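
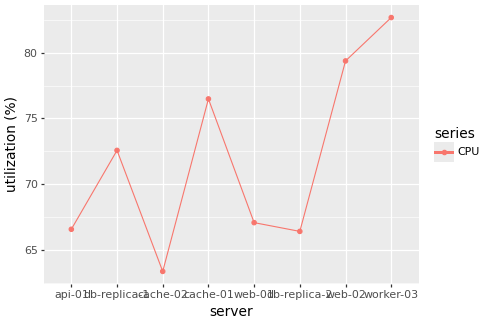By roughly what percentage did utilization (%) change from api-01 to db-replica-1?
≈ +9.1%

api-01 ≈ 66, db-replica-1 ≈ 72; (72 − 66) / 66 ≈ +9.1%.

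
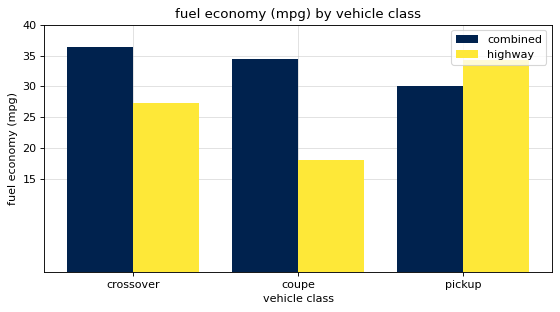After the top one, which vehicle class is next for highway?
crossover

Top 3 for highway: pickup ≈ 35, crossover ≈ 25, coupe ≈ 20.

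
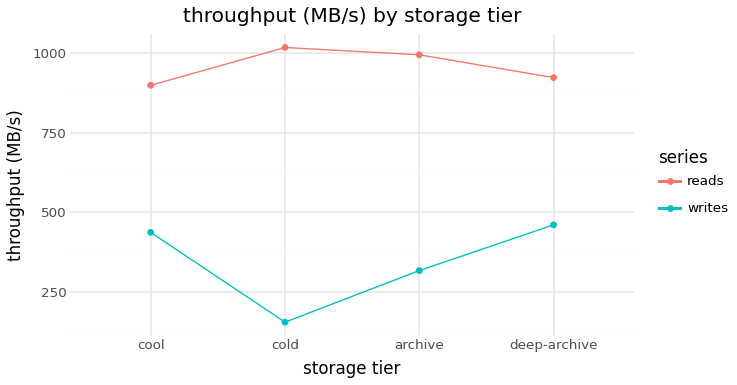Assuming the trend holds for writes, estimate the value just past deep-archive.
≈ 650

Last three: 200, 300, 500 → slope ≈ 150/step → next ≈ 650.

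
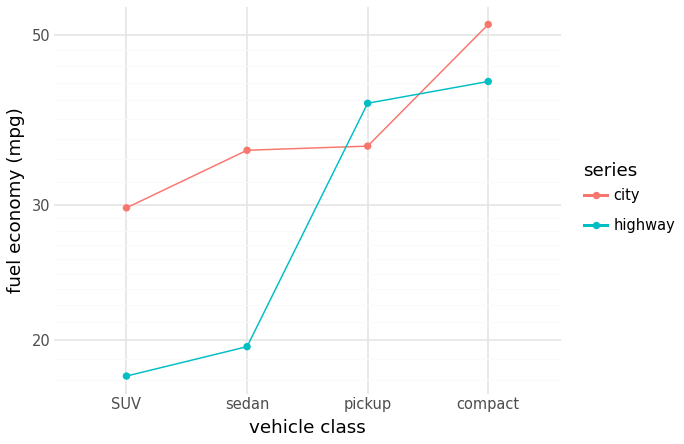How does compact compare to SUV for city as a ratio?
compact ≈ 50, SUV ≈ 30; 50/30 ≈ 1.67.

≈ 1.67×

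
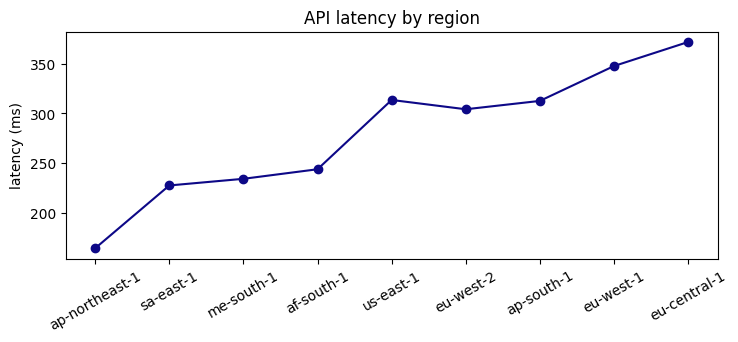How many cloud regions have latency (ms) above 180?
8

Above 180: sa-east-1, me-south-1, af-south-1, us-east-1, eu-west-2, ap-south-1, eu-west-1, eu-central-1.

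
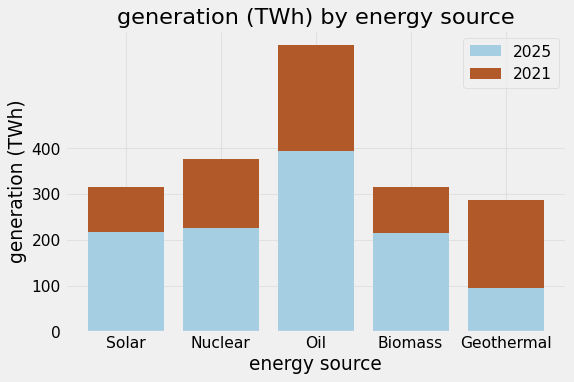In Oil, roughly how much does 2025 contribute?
2025 top ≈ 400, bottom ≈ 0; segment ≈ 400.

≈ 400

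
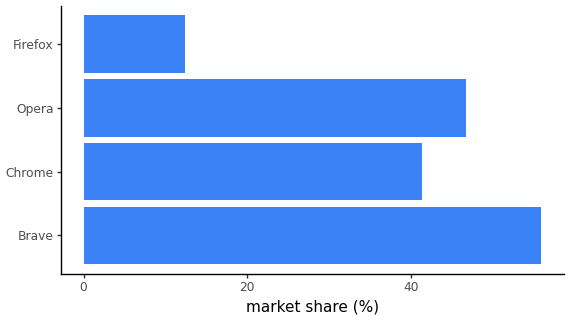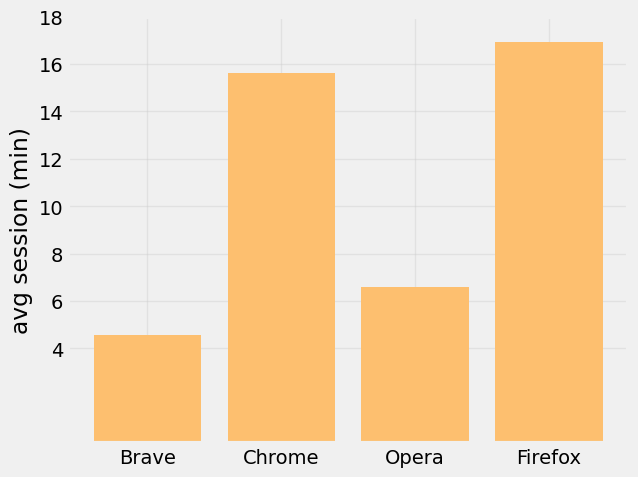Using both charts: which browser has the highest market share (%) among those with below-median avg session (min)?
Brave

Chart 2 median avg session (min) ≈ 12; below-median browsers: Brave, Opera. Among those, Brave has the highest market share (%) (≈ 60).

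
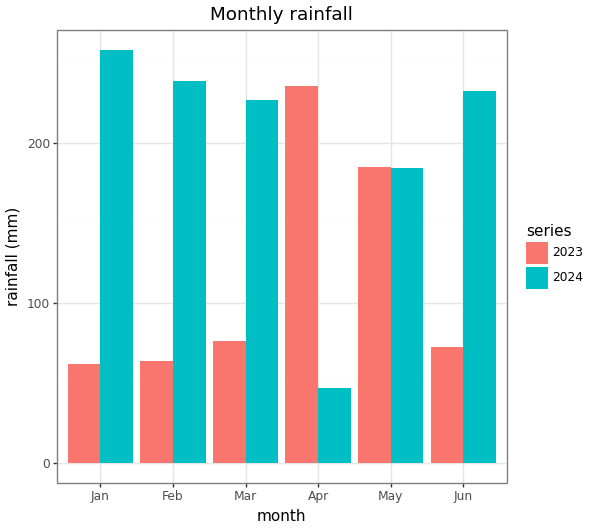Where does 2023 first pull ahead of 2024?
Apr

Mar: 2023 ≈ 75 vs 2024 ≈ 225 (not yet); Apr: 2023 ≈ 225 vs 2024 ≈ 50 (first crossover).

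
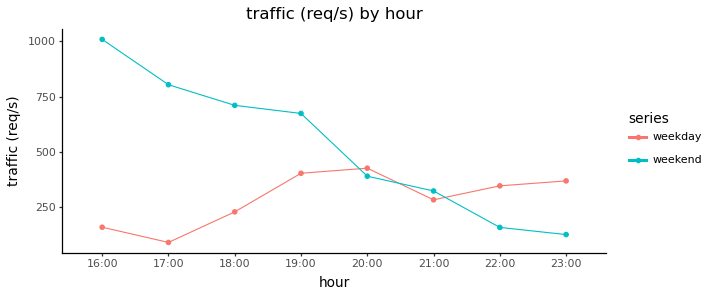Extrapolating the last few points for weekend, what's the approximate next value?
≈ 0

Last three: 300, 200, 100 → slope ≈ -100/step → next ≈ 0.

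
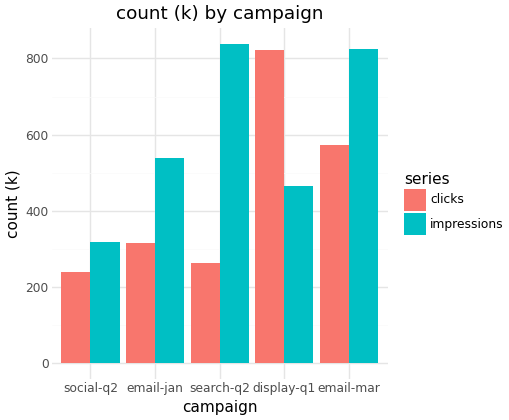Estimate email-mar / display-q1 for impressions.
email-mar ≈ 800, display-q1 ≈ 500; 800/500 ≈ 1.6.

≈ 1.6×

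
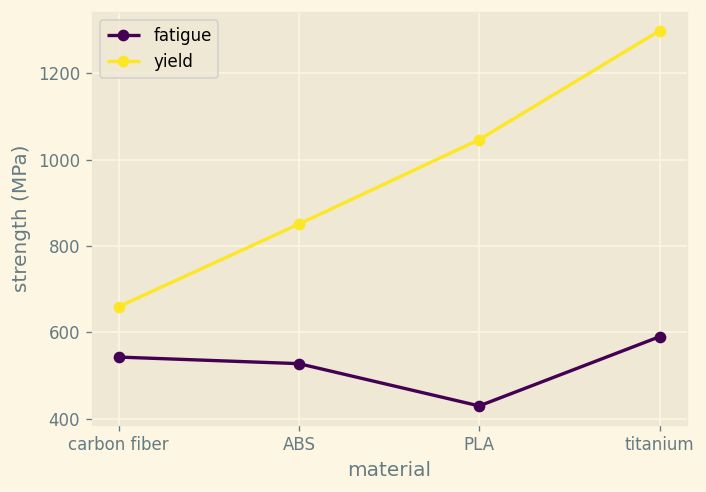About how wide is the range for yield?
≈ 600

Max titanium ≈ 1300, min carbon fiber ≈ 700; range ≈ 600.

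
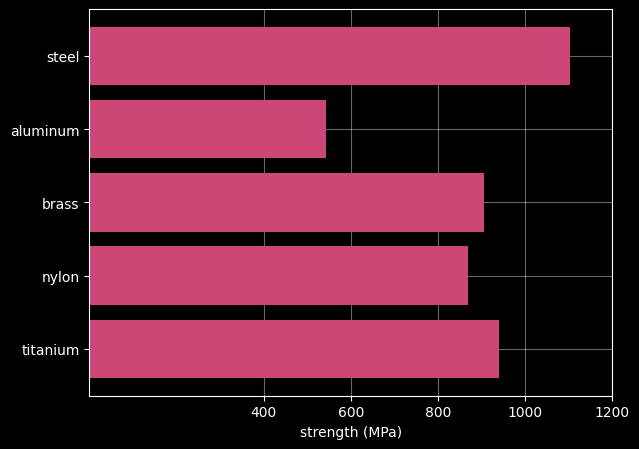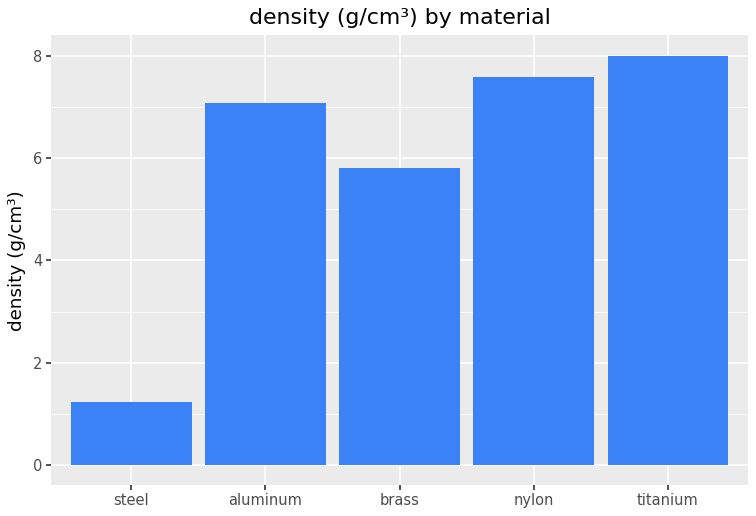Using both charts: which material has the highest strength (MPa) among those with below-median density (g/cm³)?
steel

Chart 2 median density (g/cm³) ≈ 7; below-median materials: steel, brass. Among those, steel has the highest strength (MPa) (≈ 1200).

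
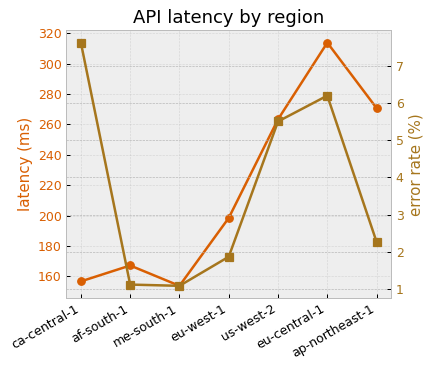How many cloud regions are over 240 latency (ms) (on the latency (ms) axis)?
Above 240: us-west-2, eu-central-1, ap-northeast-1.

3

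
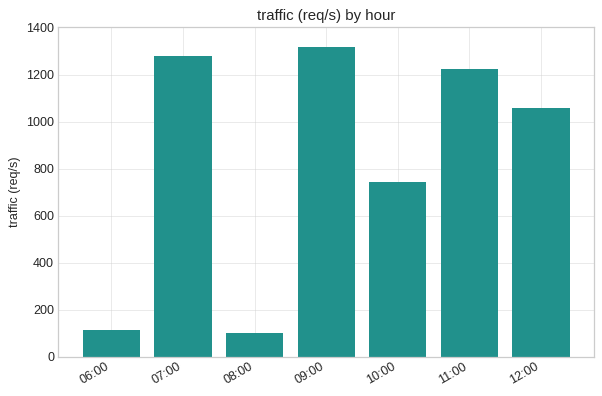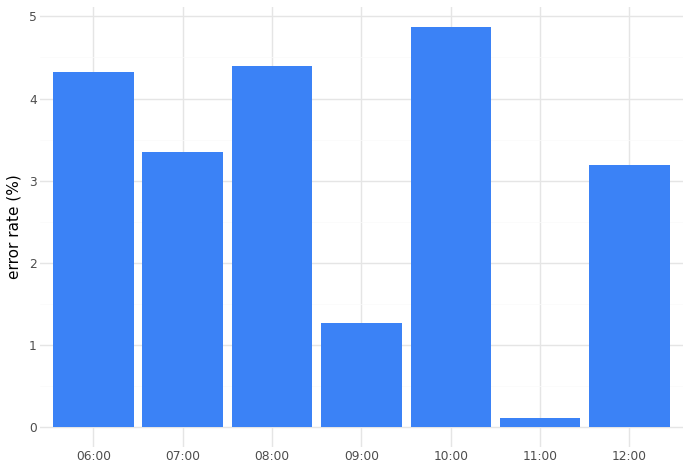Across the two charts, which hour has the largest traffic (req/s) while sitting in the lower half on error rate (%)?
09:00

Chart 2 median error rate (%) ≈ 3.5; below-median hours: 09:00, 11:00, 12:00. Among those, 09:00 has the highest traffic (req/s) (≈ 1400).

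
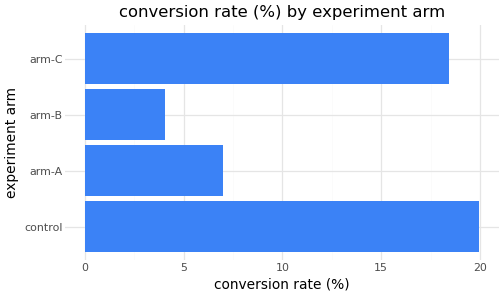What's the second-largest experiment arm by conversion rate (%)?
Top 3: control ≈ 20, arm-C ≈ 18, arm-A ≈ 6.

arm-C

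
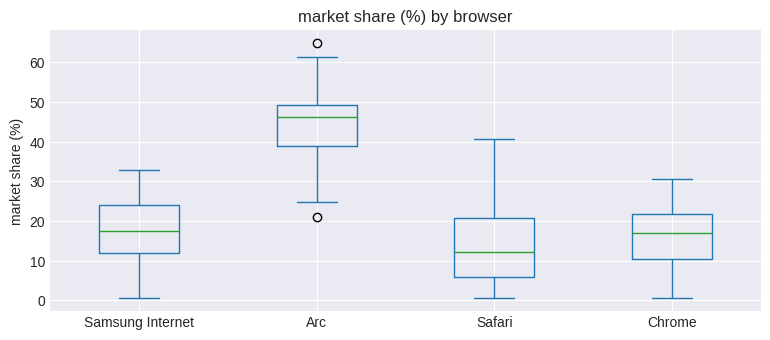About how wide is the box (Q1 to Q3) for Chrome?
Q3 ≈ 20, Q1 ≈ 10; IQR ≈ 10.

≈ 10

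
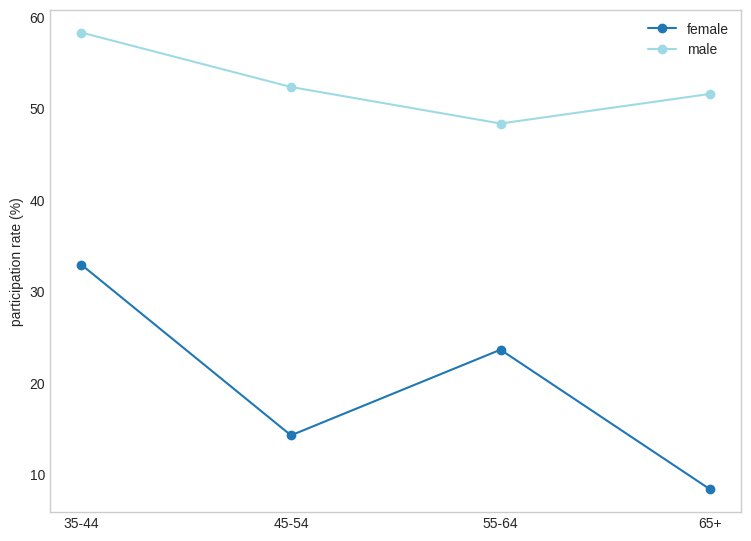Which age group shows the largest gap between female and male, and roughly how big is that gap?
65+: female ≈ 10, male ≈ 50 → gap ≈ 40. Next-largest (45-54) is only ≈ 35.

65+, ≈ 40 %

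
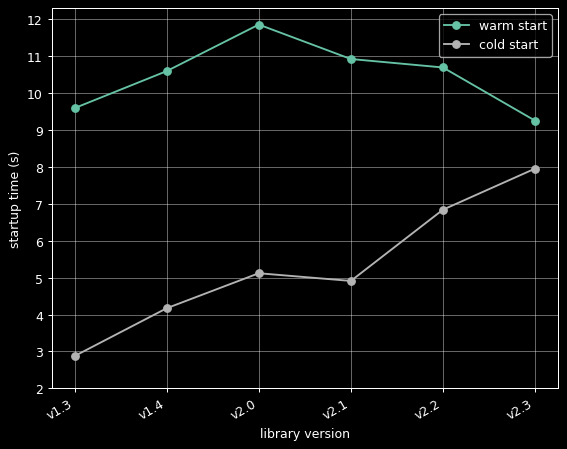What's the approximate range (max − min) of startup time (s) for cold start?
≈ 5

Max v2.3 ≈ 8, min v1.3 ≈ 3; range ≈ 5.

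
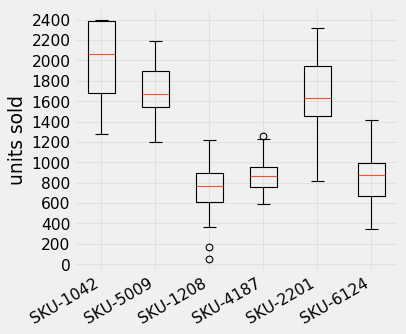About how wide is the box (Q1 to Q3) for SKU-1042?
≈ 800

Q3 ≈ 2400, Q1 ≈ 1600; IQR ≈ 800.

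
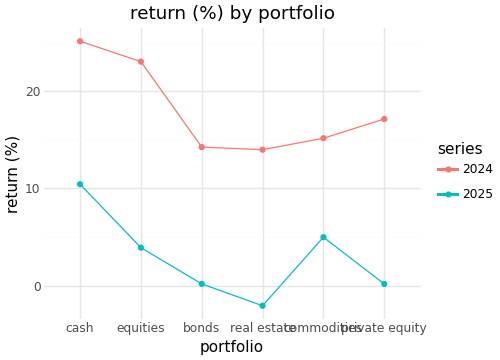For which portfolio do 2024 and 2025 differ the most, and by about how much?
equities: 2024 ≈ 25, 2025 ≈ 5 → gap ≈ 20. Next-largest (private equity) is only ≈ 15.

equities, ≈ 20 %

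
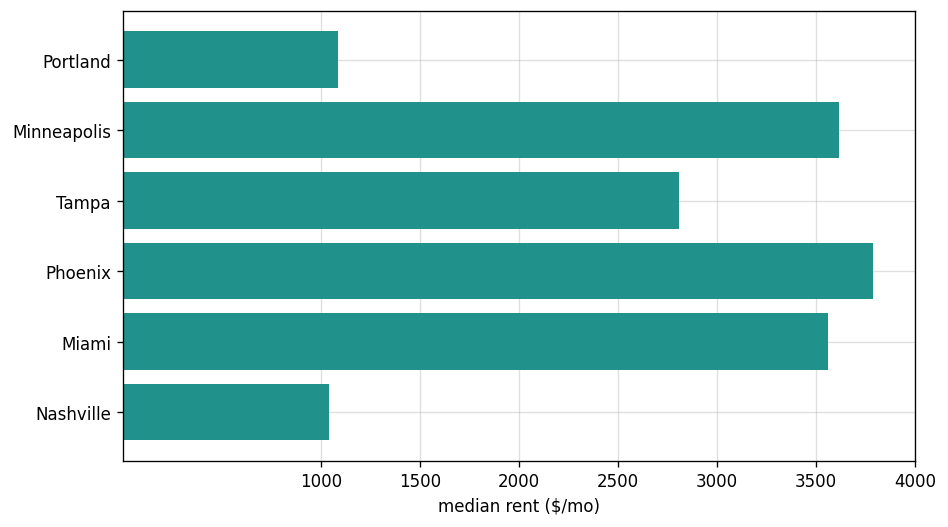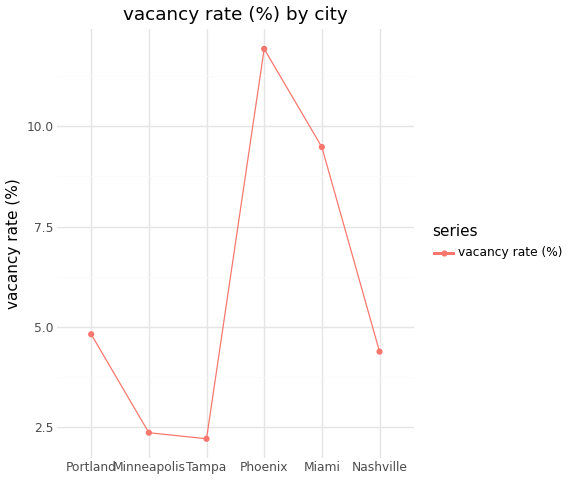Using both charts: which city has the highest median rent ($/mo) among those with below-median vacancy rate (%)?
Minneapolis

Chart 2 median vacancy rate (%) ≈ 4; below-median cities: Minneapolis, Tampa, Nashville. Among those, Minneapolis has the highest median rent ($/mo) (≈ 3500).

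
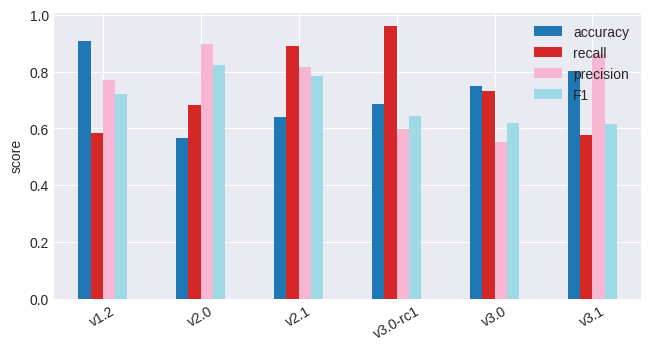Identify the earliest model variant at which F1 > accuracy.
v2.0

v1.2: F1 ≈ 0.7 vs accuracy ≈ 0.9 (not yet); v2.0: F1 ≈ 0.8 vs accuracy ≈ 0.6 (first crossover).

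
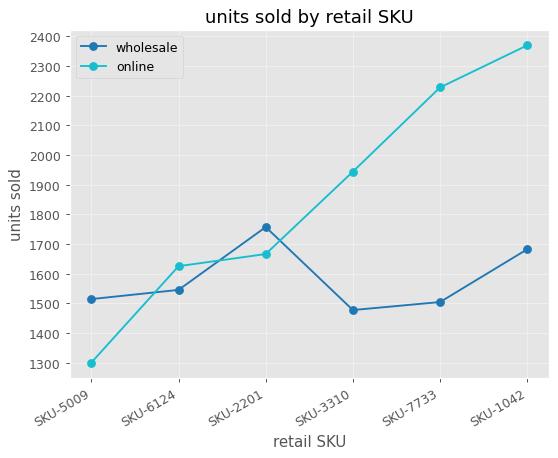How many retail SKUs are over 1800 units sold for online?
3

Above 1800: SKU-3310, SKU-7733, SKU-1042.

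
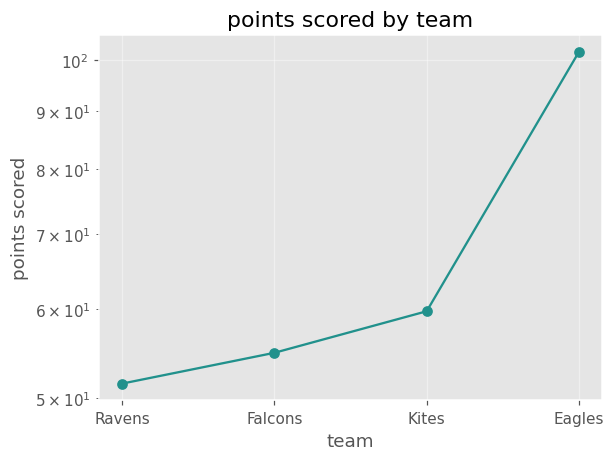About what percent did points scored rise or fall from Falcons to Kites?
≈ +9.1%

Falcons ≈ 55, Kites ≈ 60; (60 − 55) / 55 ≈ +9.1%.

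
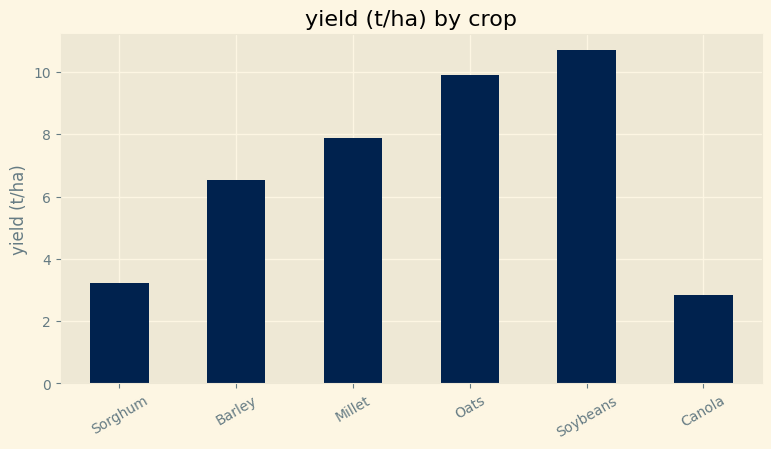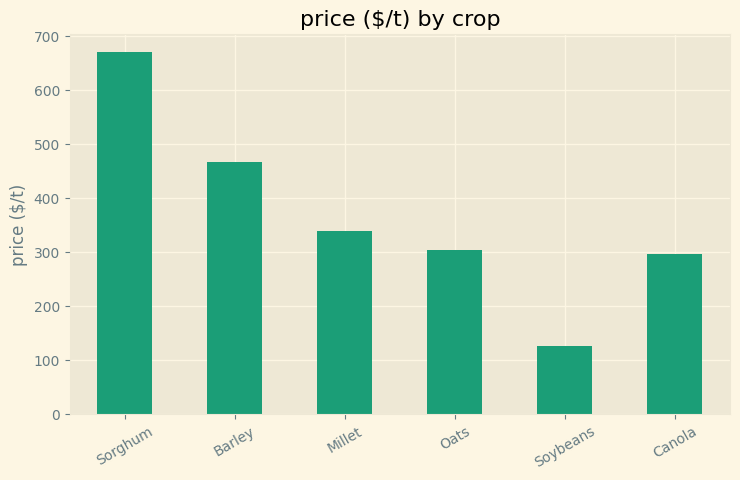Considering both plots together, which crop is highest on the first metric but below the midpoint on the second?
Chart 2 median price ($/t) ≈ 300; below-median crops: Oats, Soybeans, Canola. Among those, Soybeans has the highest yield (t/ha) (≈ 11).

Soybeans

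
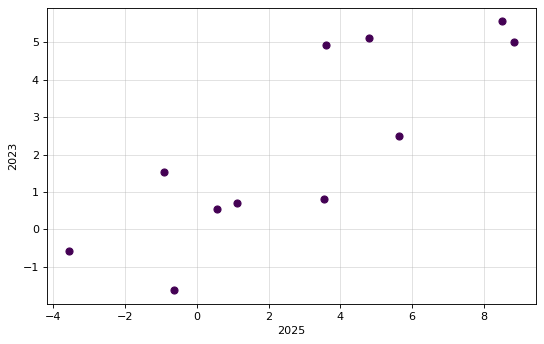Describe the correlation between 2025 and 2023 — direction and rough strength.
Points are positively correlated; strong (|r| ≈ 0.8).

positive, strong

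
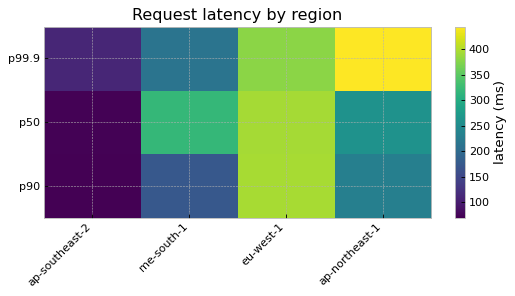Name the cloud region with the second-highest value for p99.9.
Top 3 for p99.9: ap-northeast-1 ≈ 450, eu-west-1 ≈ 400, me-south-1 ≈ 200.

eu-west-1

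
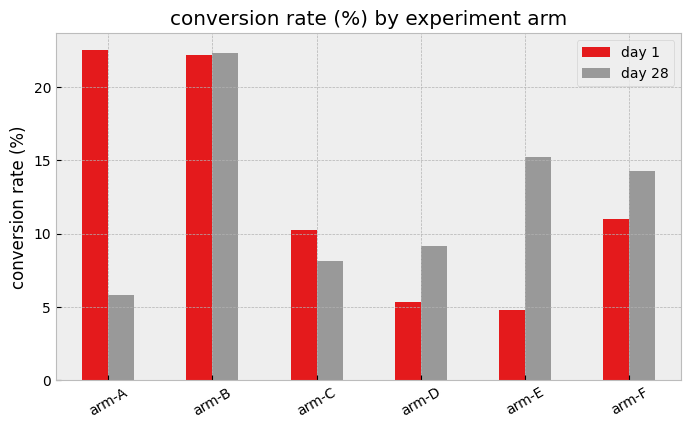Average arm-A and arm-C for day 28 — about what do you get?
≈ 7

(6 + 8) / 2 ≈ 7.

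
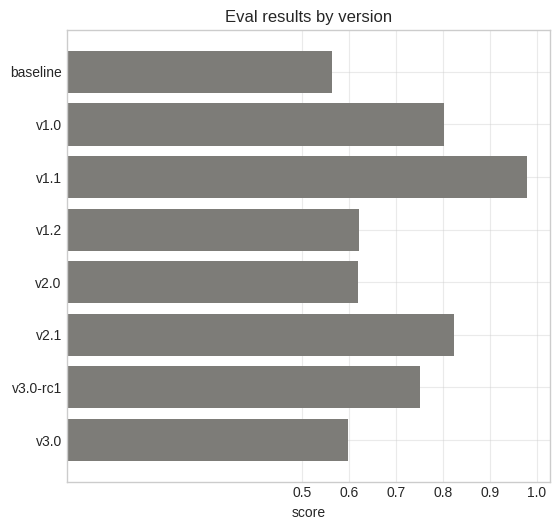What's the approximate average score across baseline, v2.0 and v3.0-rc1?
≈ 0.67

(0.6 + 0.6 + 0.8) / 3 ≈ 0.67.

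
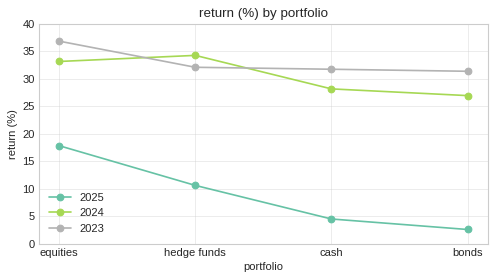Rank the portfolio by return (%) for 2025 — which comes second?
Top 3 for 2025: equities ≈ 20, hedge funds ≈ 10, cash ≈ 5.

hedge funds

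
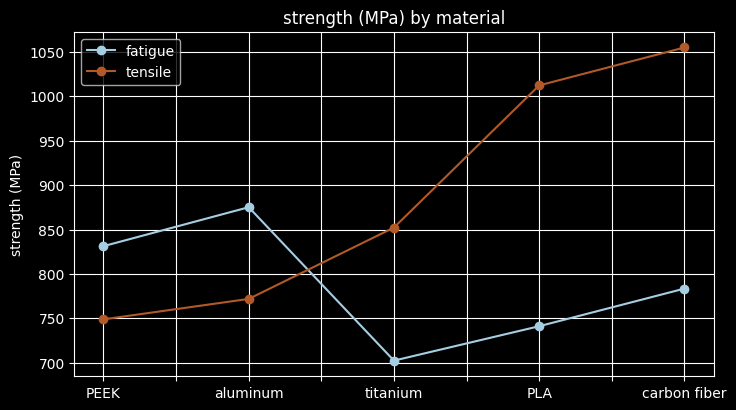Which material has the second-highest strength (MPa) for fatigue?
PEEK

Top 3 for fatigue: aluminum ≈ 900, PEEK ≈ 850, carbon fiber ≈ 800.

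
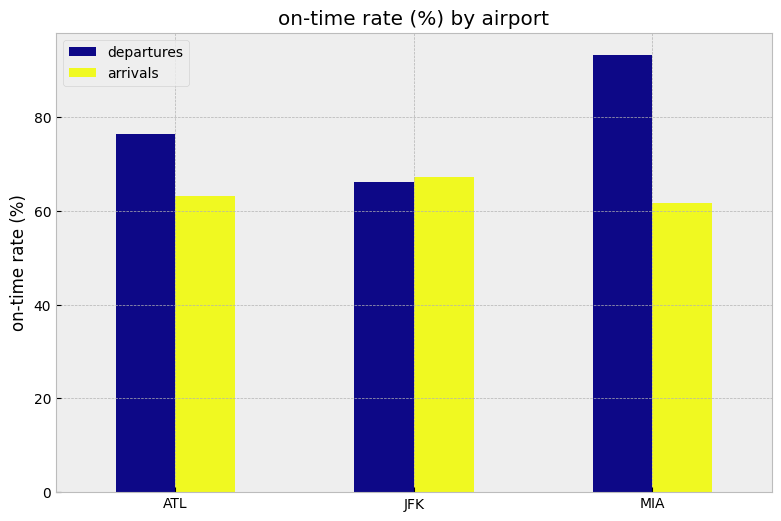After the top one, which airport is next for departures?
Top 3 for departures: MIA ≈ 90, ATL ≈ 80, JFK ≈ 70.

ATL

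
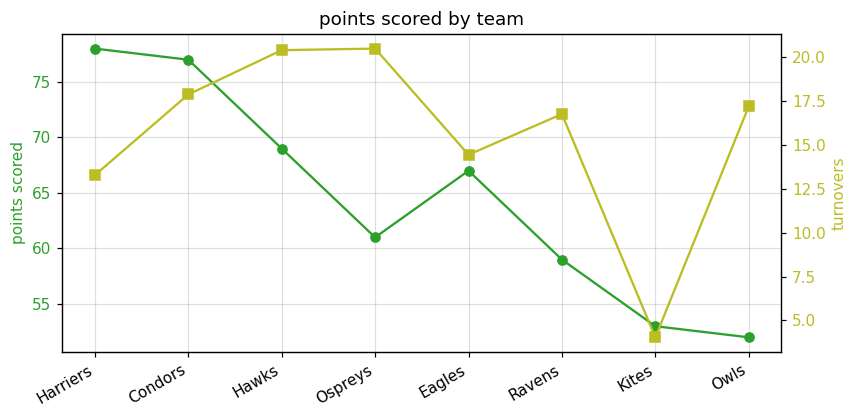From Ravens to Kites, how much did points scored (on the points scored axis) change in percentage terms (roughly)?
Ravens ≈ 60, Kites ≈ 55; (55 − 60) / 60 ≈ -8.3%.

≈ -8.3%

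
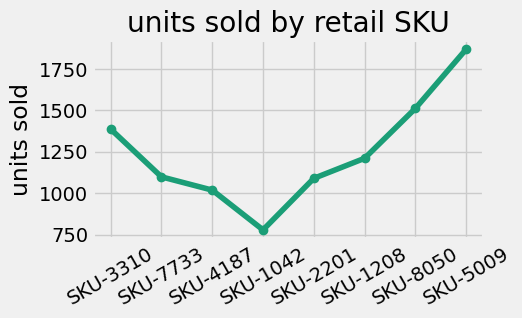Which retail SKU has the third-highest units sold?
Top 4: SKU-5009 ≈ 1900, SKU-8050 ≈ 1500, SKU-3310 ≈ 1400, SKU-1208 ≈ 1200.

SKU-3310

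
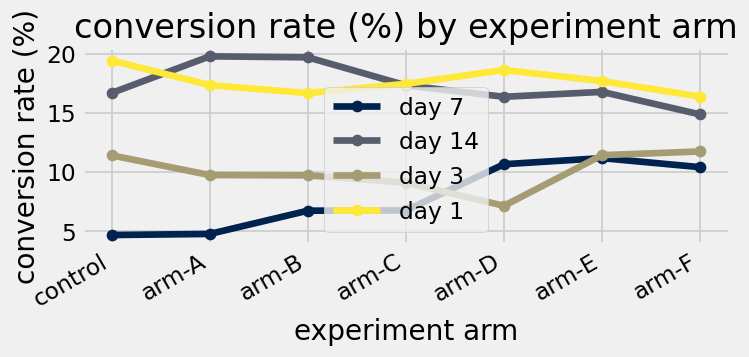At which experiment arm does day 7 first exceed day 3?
arm-C: day 7 ≈ 6 vs day 3 ≈ 10 (not yet); arm-D: day 7 ≈ 10 vs day 3 ≈ 8 (first crossover).

arm-D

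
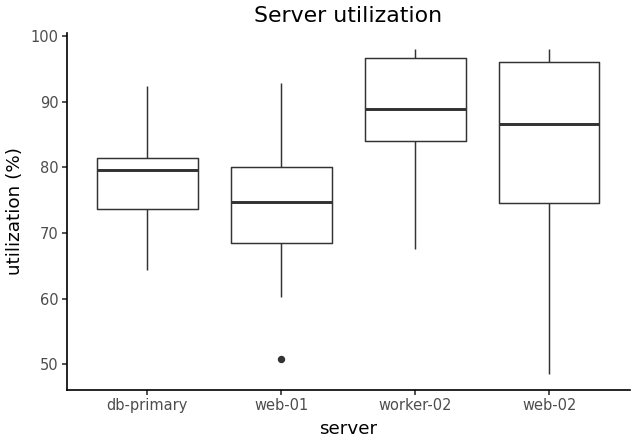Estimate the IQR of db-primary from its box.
≈ 8

Q3 ≈ 82, Q1 ≈ 74; IQR ≈ 8.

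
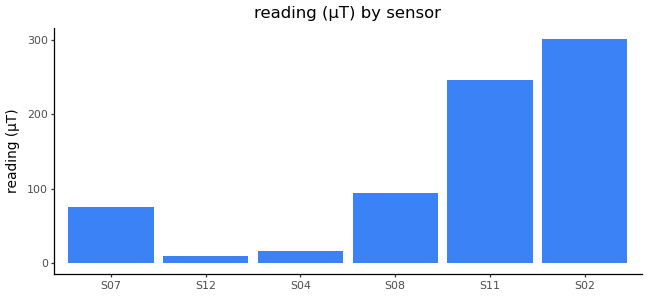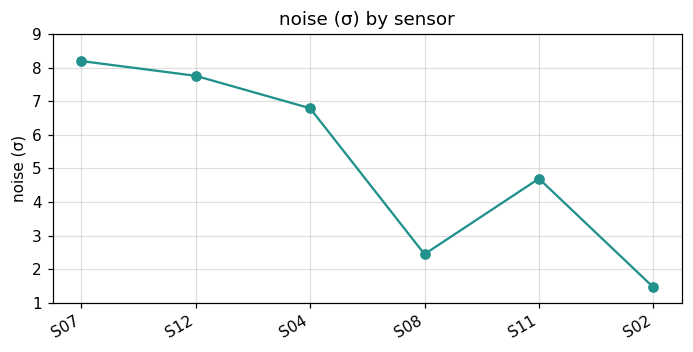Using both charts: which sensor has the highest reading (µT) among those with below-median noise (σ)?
Chart 2 median noise (σ) ≈ 6; below-median sensors: S08, S11, S02. Among those, S02 has the highest reading (µT) (≈ 300).

S02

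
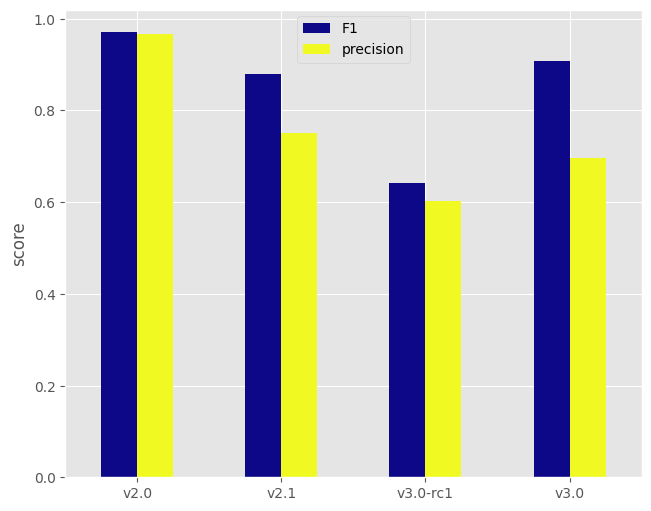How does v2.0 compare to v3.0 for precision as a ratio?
≈ 1.43×

v2.0 ≈ 1.0, v3.0 ≈ 0.7; 1.0/0.7 ≈ 1.43.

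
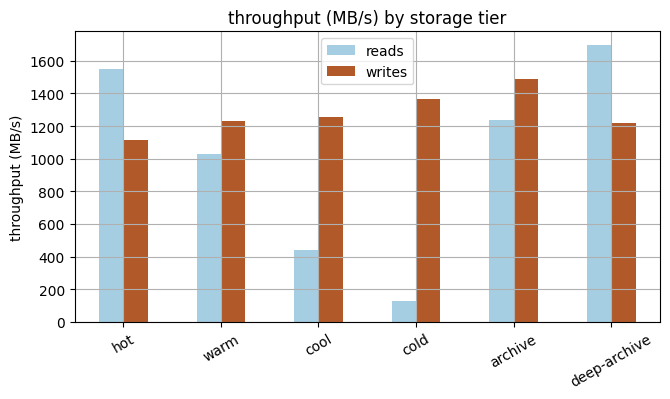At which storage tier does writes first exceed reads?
hot: writes ≈ 1200 vs reads ≈ 1600 (not yet); warm: writes ≈ 1200 vs reads ≈ 1000 (first crossover).

warm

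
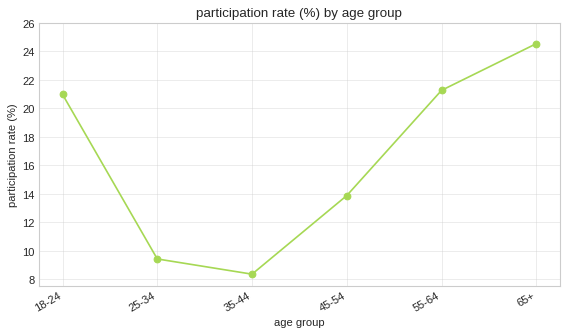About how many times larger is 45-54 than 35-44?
≈ 1.75×

45-54 ≈ 14, 35-44 ≈ 8; 14/8 ≈ 1.75.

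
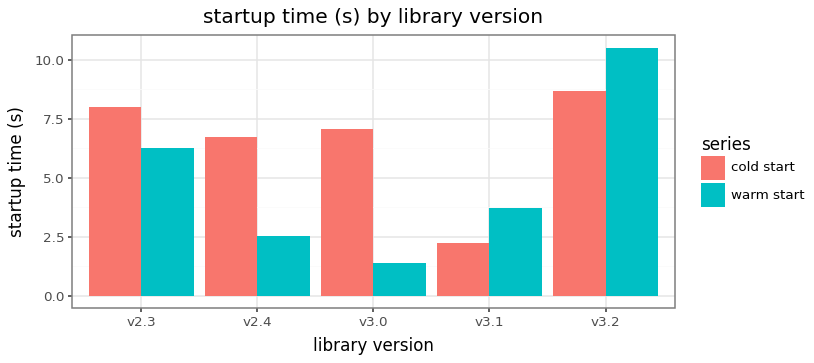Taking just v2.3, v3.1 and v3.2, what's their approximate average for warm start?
(6 + 4 + 11) / 3 ≈ 7.

≈ 7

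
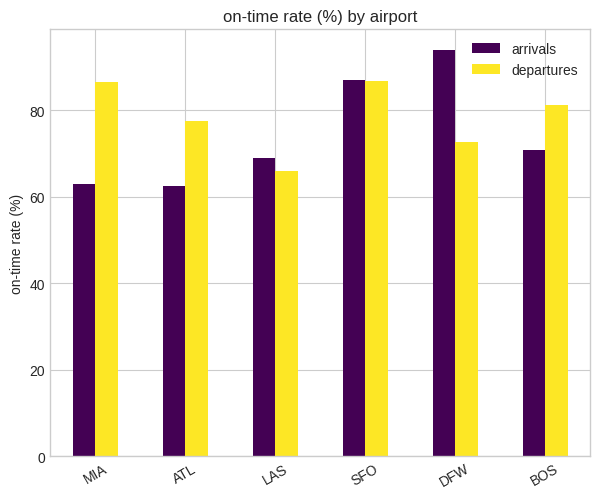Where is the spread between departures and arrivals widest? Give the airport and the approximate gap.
MIA: departures ≈ 90, arrivals ≈ 60 → gap ≈ 30. Next-largest (DFW) is only ≈ 20.

MIA, ≈ 30 %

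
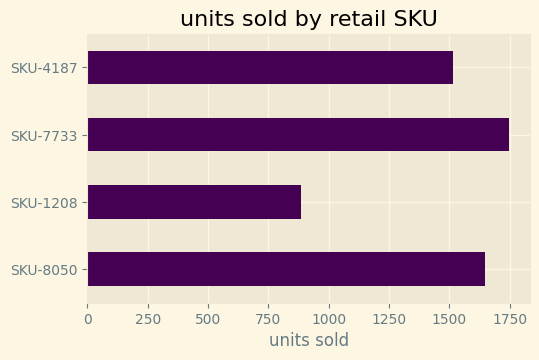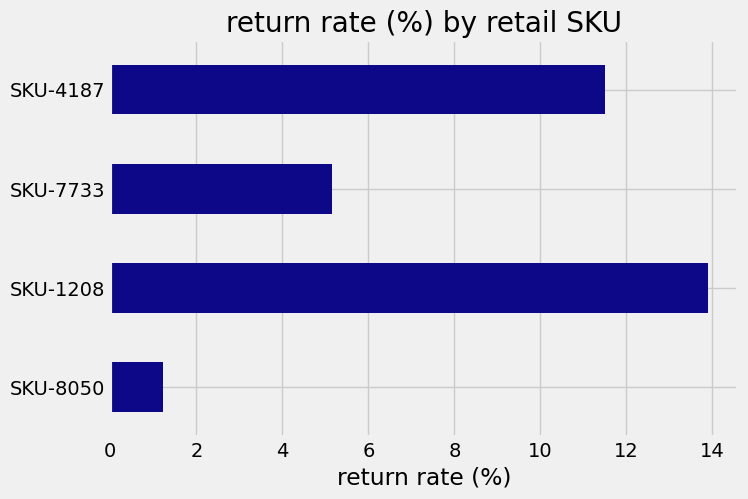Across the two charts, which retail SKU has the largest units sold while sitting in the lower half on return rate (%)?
Chart 2 median return rate (%) ≈ 8; below-median retail SKUs: SKU-8050, SKU-7733. Among those, SKU-7733 has the highest units sold (≈ 1800).

SKU-7733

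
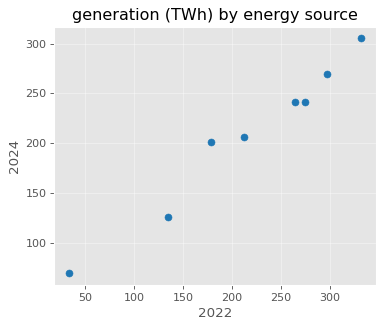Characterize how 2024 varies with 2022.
positive, strong

Points are positively correlated; strong (|r| ≈ 1.0).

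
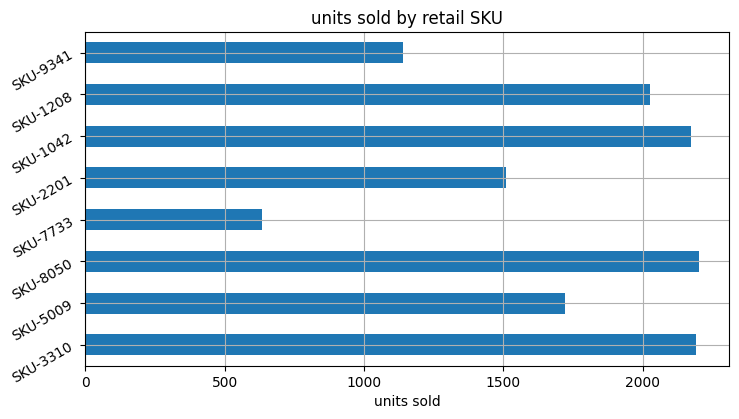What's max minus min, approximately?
Max SKU-8050 ≈ 2200, min SKU-7733 ≈ 600; range ≈ 1600.

≈ 1600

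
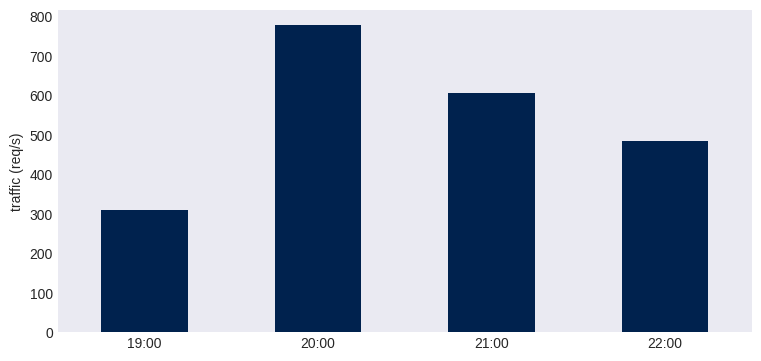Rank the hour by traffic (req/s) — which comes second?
21:00

Top 3: 20:00 ≈ 800, 21:00 ≈ 600, 22:00 ≈ 500.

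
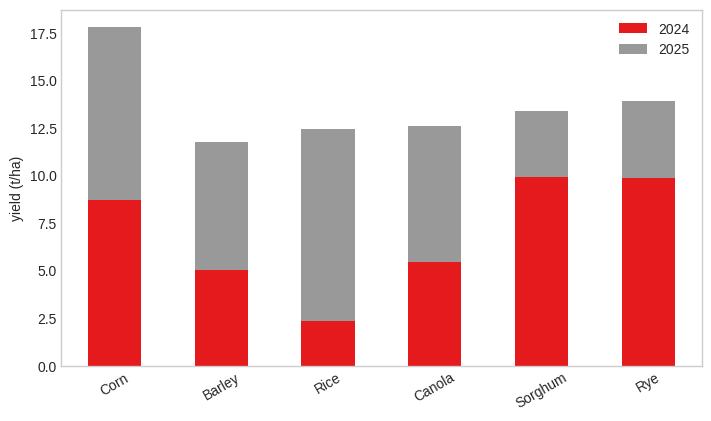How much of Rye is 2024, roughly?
2024 top ≈ 10, bottom ≈ 0; segment ≈ 10.

≈ 10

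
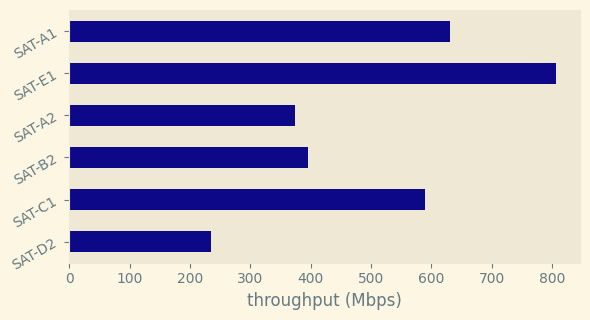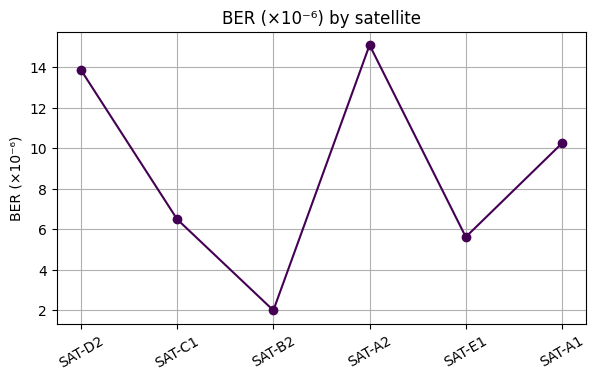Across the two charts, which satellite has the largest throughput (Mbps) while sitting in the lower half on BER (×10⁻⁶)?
SAT-E1

Chart 2 median BER (×10⁻⁶) ≈ 8; below-median satellites: SAT-C1, SAT-B2, SAT-E1. Among those, SAT-E1 has the highest throughput (Mbps) (≈ 800).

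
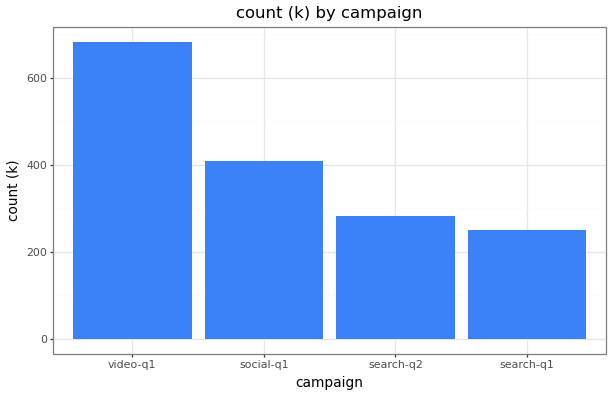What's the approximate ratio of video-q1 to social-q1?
video-q1 ≈ 700, social-q1 ≈ 400; 700/400 ≈ 1.75.

≈ 1.75×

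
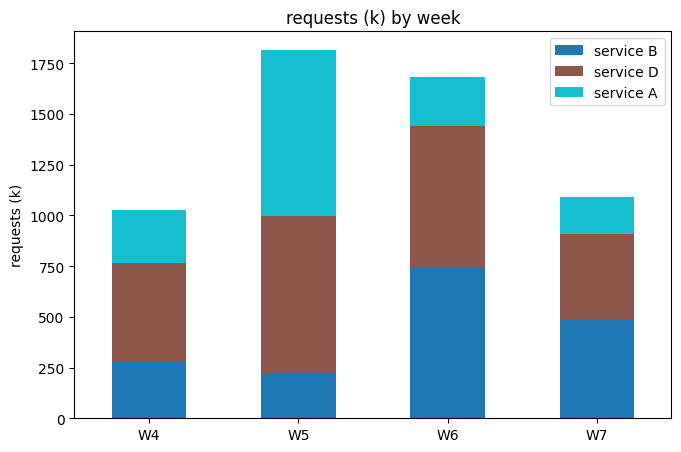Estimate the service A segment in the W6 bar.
≈ 200

service A top ≈ 1600, bottom ≈ 1400; segment ≈ 200.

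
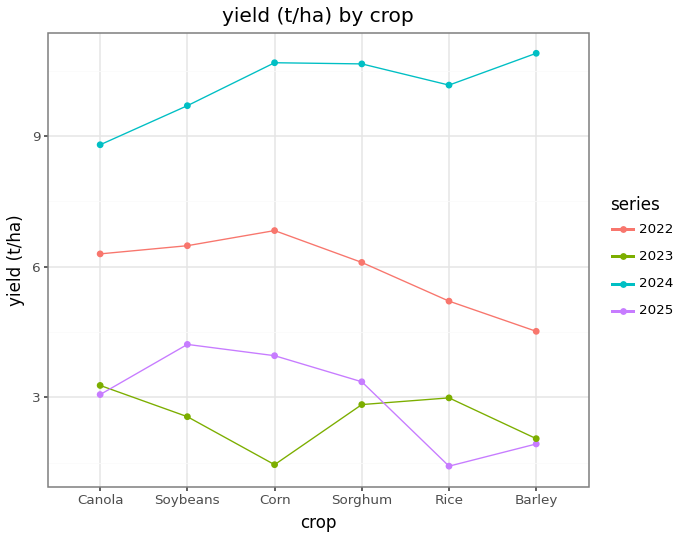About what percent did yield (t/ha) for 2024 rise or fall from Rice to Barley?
Rice ≈ 10, Barley ≈ 11; (11 − 10) / 10 ≈ +10%.

≈ +10%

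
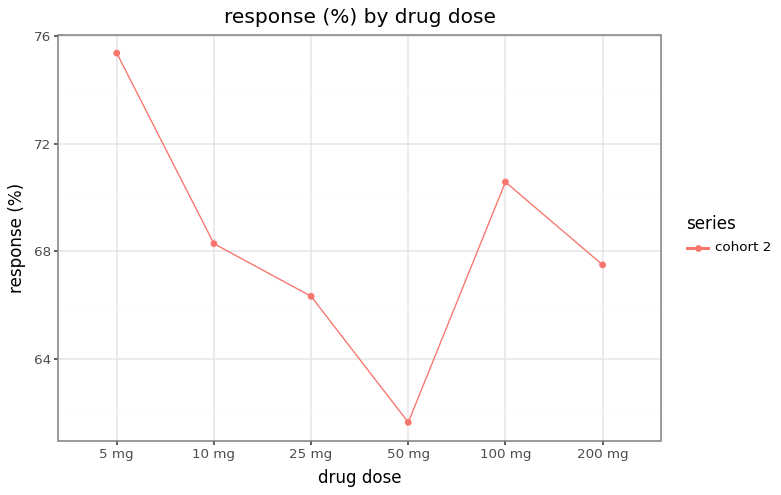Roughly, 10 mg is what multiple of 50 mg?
10 mg ≈ 68, 50 mg ≈ 62; 68/62 ≈ 1.1.

≈ 1.1×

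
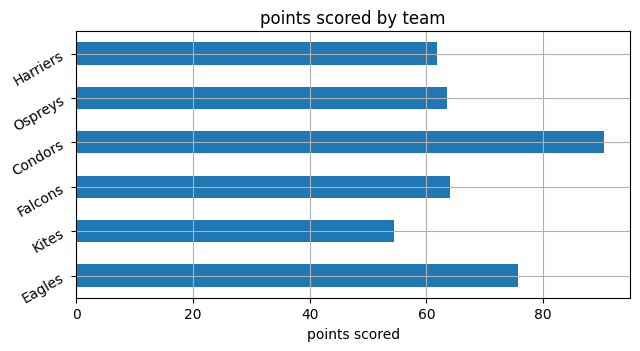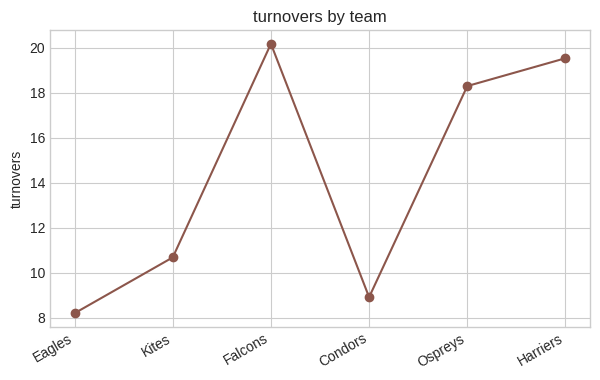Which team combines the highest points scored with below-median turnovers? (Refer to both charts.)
Chart 2 median turnovers ≈ 14; below-median teams: Eagles, Kites, Condors. Among those, Condors has the highest points scored (≈ 90).

Condors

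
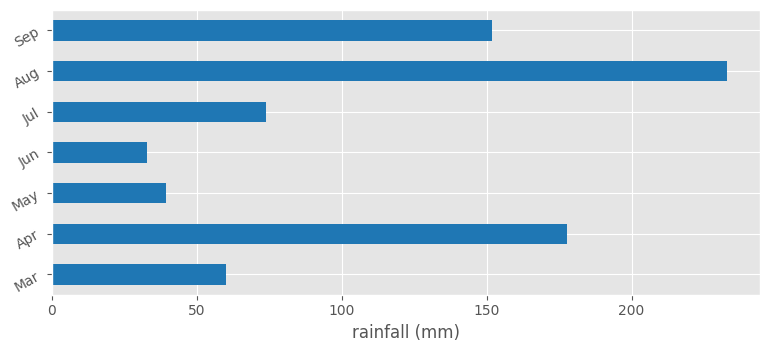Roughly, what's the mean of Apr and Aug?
≈ 210

(180 + 240) / 2 ≈ 210.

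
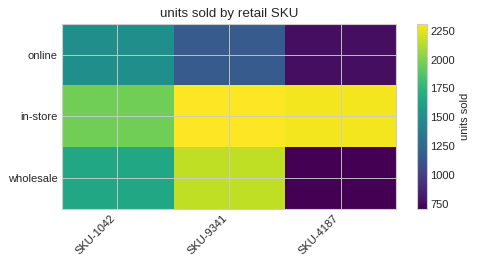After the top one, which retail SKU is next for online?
SKU-9341

Top 3 for online: SKU-1042 ≈ 1600, SKU-9341 ≈ 1200, SKU-4187 ≈ 800.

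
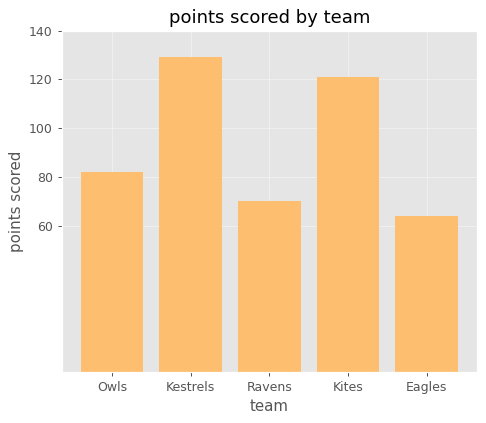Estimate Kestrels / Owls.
Kestrels ≈ 120, Owls ≈ 80; 120/80 ≈ 1.5.

≈ 1.5×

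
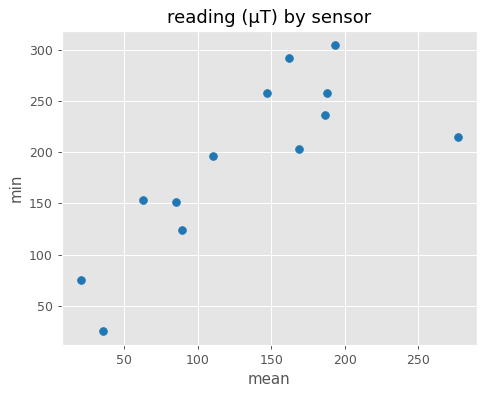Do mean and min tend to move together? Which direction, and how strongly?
positive, strong

Points are positively correlated; strong (|r| ≈ 0.8).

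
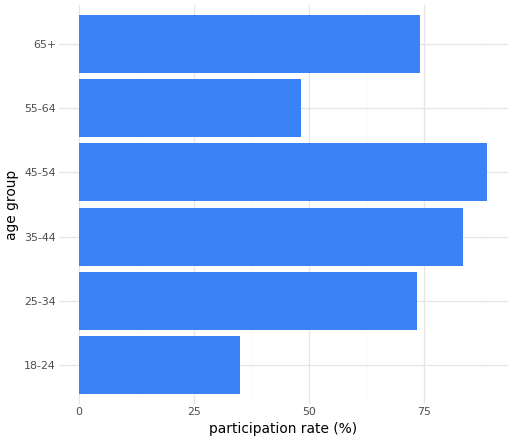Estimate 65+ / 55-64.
≈ 1.4×

65+ ≈ 70, 55-64 ≈ 50; 70/50 ≈ 1.4.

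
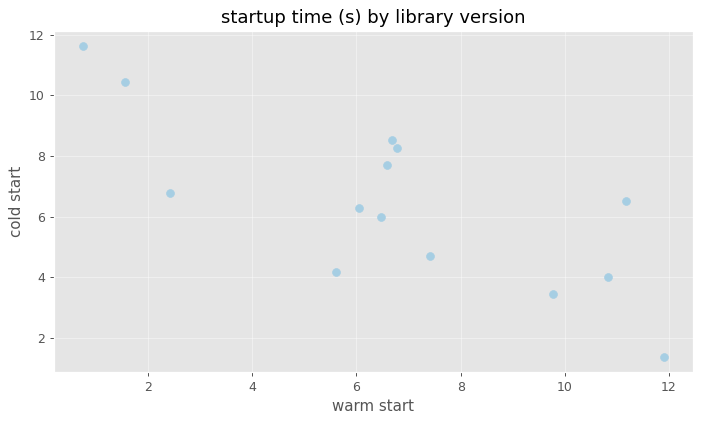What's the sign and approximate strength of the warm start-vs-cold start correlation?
Points are negatively correlated; strong (|r| ≈ 0.8).

negative, strong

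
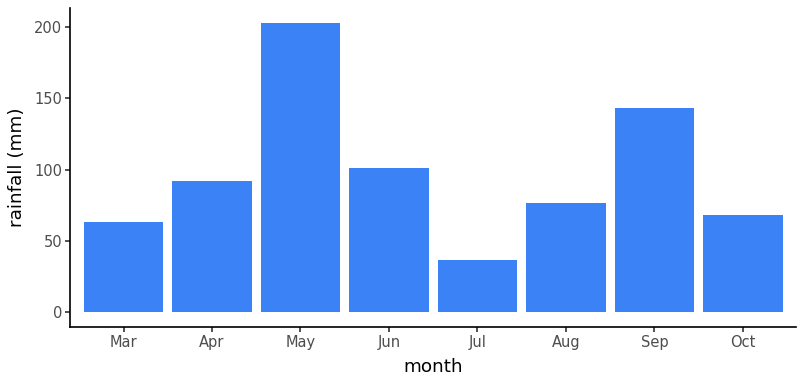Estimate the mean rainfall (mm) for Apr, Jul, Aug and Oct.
(100 + 40 + 80 + 60) / 4 ≈ 70.

≈ 70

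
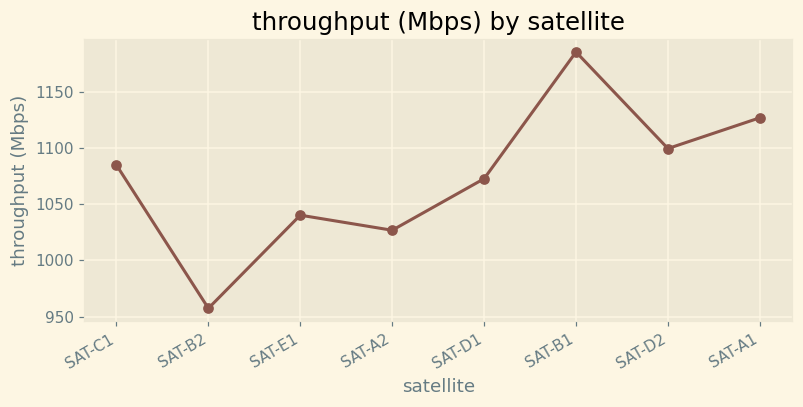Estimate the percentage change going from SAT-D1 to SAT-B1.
SAT-D1 ≈ 1080, SAT-B1 ≈ 1180; (1180 − 1080) / 1080 ≈ +9.3%.

≈ +9.3%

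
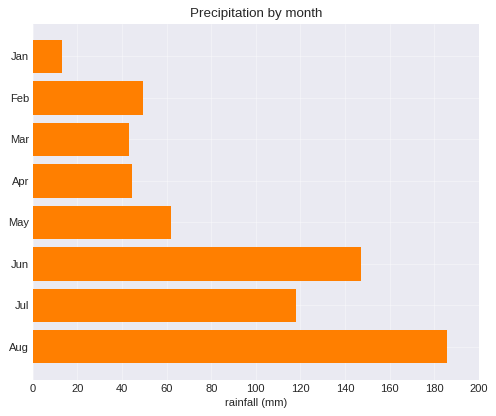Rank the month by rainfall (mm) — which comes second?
Jun

Top 3: Aug ≈ 180, Jun ≈ 140, Jul ≈ 120.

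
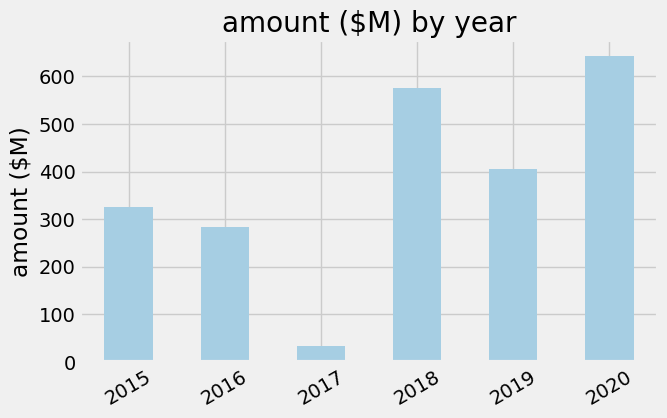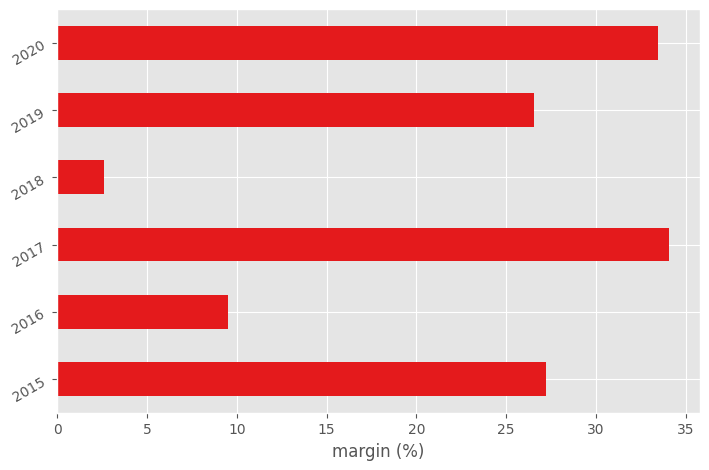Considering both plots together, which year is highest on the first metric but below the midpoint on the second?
Chart 2 median margin (%) ≈ 25; below-median years: 2016, 2018, 2019. Among those, 2018 has the highest amount ($M) (≈ 600).

2018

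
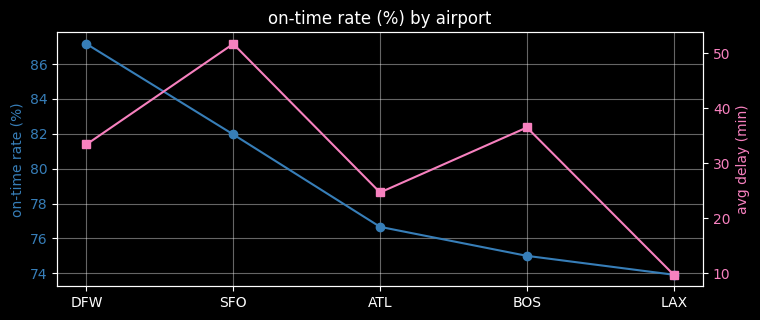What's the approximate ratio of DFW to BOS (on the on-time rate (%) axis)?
≈ 1.16×

DFW ≈ 88, BOS ≈ 76; 88/76 ≈ 1.16.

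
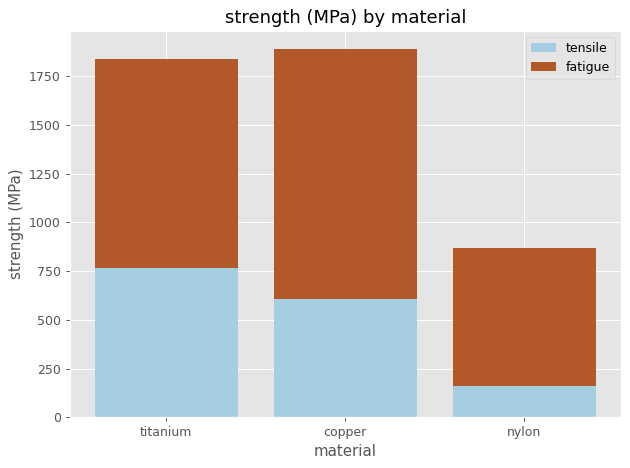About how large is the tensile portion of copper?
≈ 600

tensile top ≈ 600, bottom ≈ 0; segment ≈ 600.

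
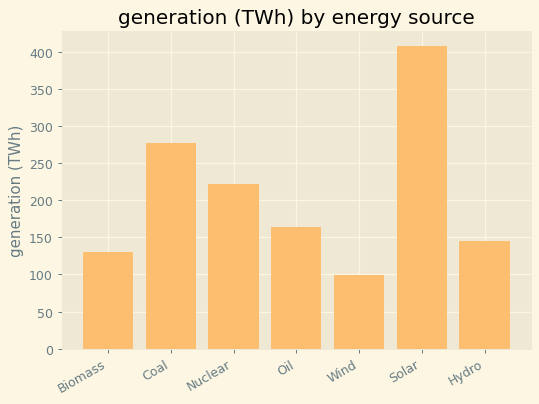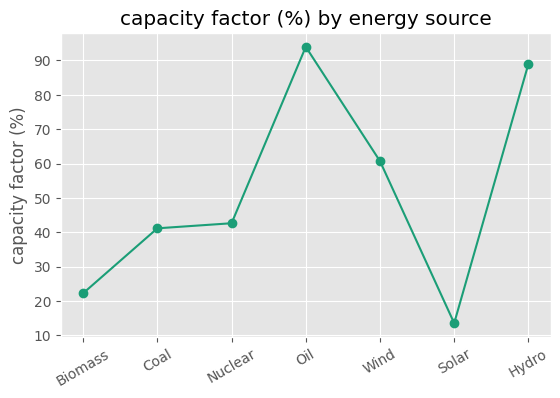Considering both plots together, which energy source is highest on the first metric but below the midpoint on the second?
Solar

Chart 2 median capacity factor (%) ≈ 40; below-median energy sources: Biomass, Coal, Solar. Among those, Solar has the highest generation (TWh) (≈ 400).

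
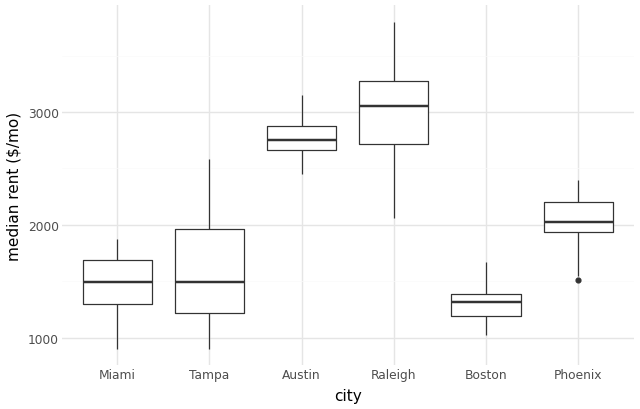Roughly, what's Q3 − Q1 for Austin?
≈ 200

Q3 ≈ 2800, Q1 ≈ 2600; IQR ≈ 200.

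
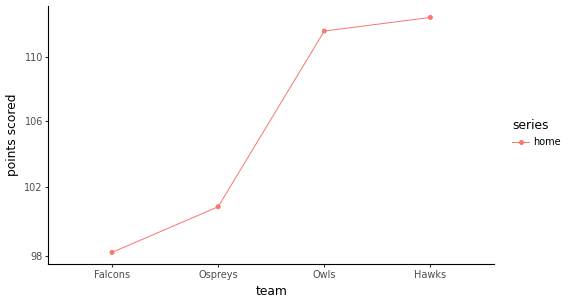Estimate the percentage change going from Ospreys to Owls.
≈ +12%

Ospreys ≈ 100, Owls ≈ 112; (112 − 100) / 100 ≈ +12%.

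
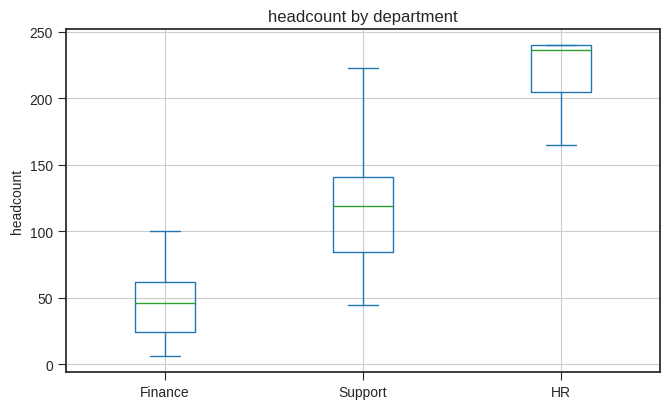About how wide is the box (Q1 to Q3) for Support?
≈ 60

Q3 ≈ 140, Q1 ≈ 80; IQR ≈ 60.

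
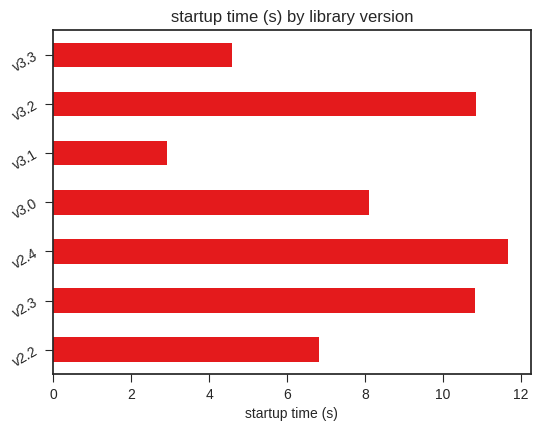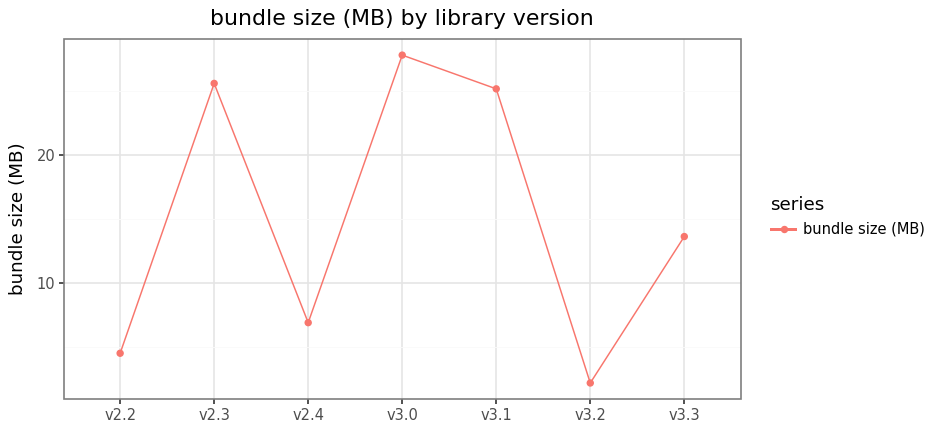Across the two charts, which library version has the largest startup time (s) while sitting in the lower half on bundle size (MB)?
v2.4

Chart 2 median bundle size (MB) ≈ 15; below-median library versions: v2.2, v2.4, v3.2. Among those, v2.4 has the highest startup time (s) (≈ 12).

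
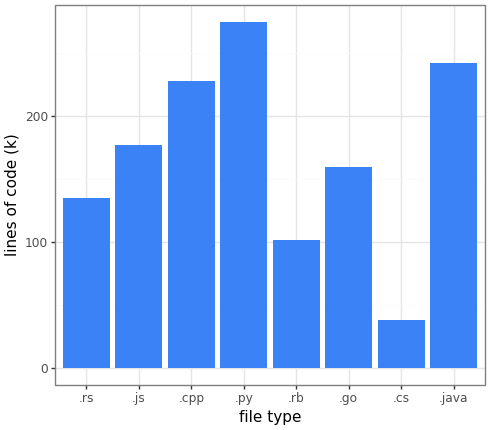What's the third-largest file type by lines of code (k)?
Top 4: .py ≈ 275, .java ≈ 250, .cpp ≈ 225, .js ≈ 175.

.cpp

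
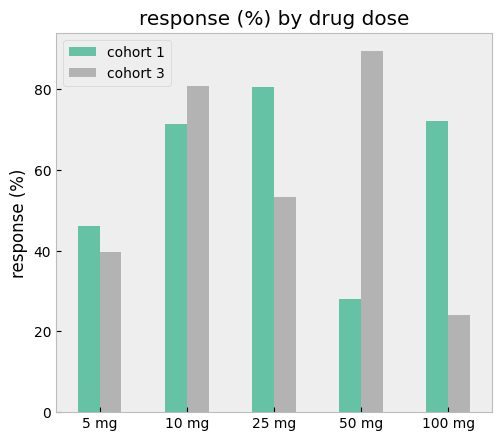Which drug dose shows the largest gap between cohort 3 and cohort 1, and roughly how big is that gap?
50 mg: cohort 3 ≈ 90, cohort 1 ≈ 30 → gap ≈ 60. Next-largest (100 mg) is only ≈ 50.

50 mg, ≈ 60 %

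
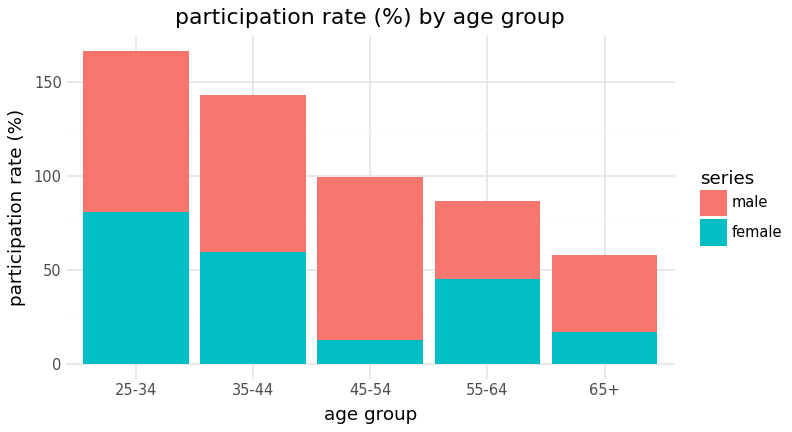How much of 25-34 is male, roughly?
≈ 80

male top ≈ 160, bottom ≈ 80; segment ≈ 80.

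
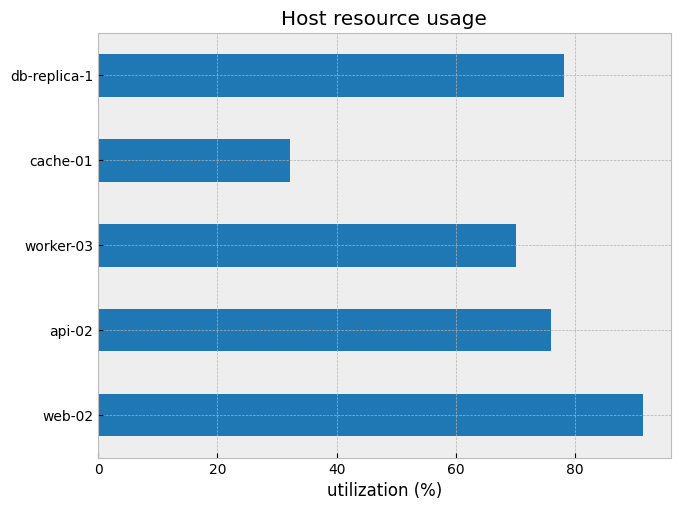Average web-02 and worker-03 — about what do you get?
≈ 80

(90 + 70) / 2 ≈ 80.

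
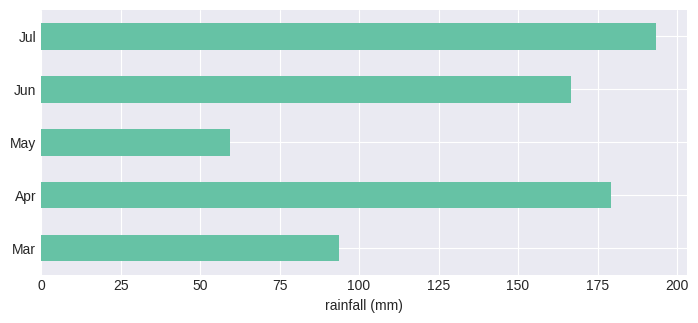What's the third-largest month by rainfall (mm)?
Jun

Top 4: Jul ≈ 200, Apr ≈ 180, Jun ≈ 160, Mar ≈ 100.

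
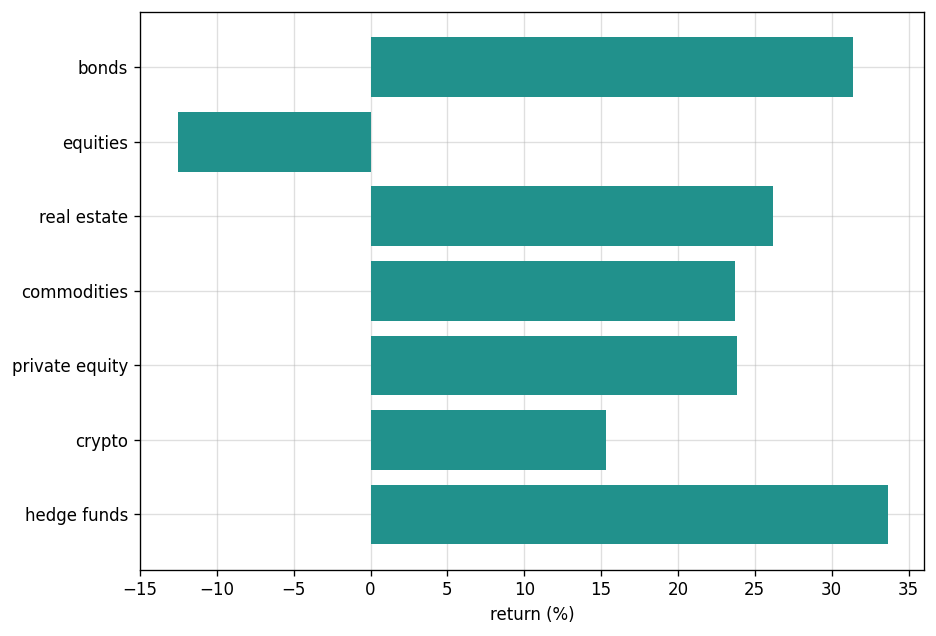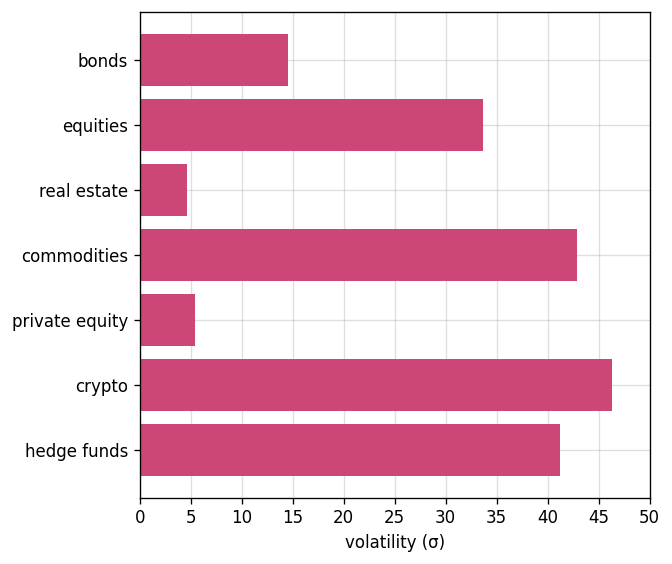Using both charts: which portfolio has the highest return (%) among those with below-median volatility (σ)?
Chart 2 median volatility (σ) ≈ 35; below-median portfolios: bonds, real estate, private equity. Among those, bonds has the highest return (%) (≈ 30).

bonds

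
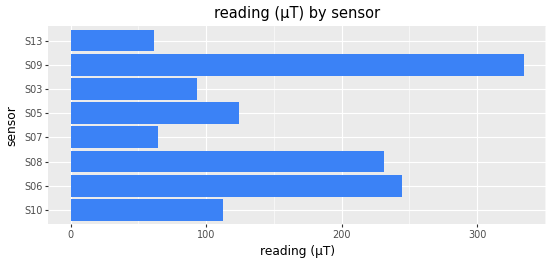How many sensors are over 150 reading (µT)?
Above 150: S06, S08, S09.

3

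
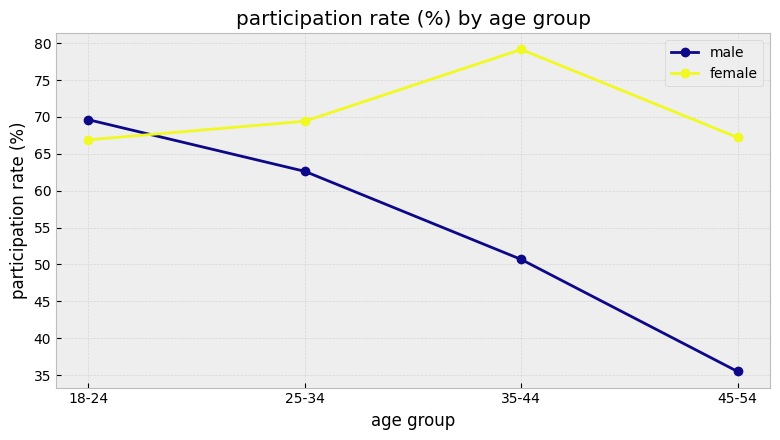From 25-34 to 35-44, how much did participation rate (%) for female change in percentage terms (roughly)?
≈ +14.3%

25-34 ≈ 70, 35-44 ≈ 80; (80 − 70) / 70 ≈ +14.3%.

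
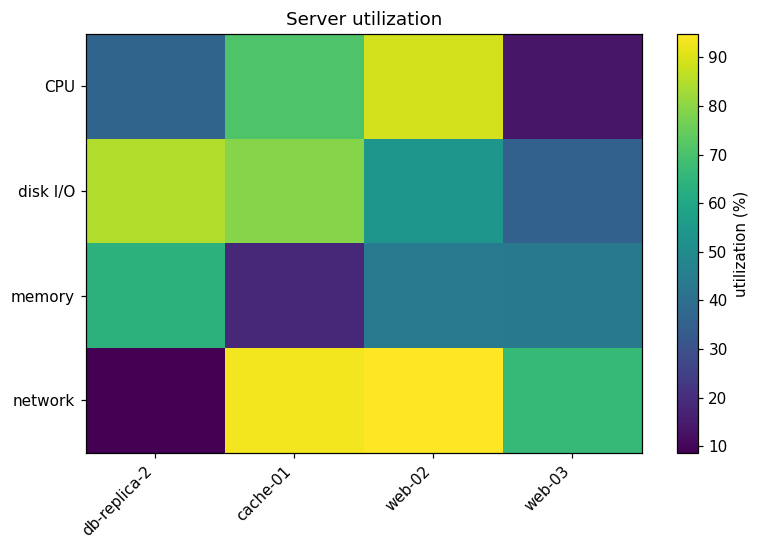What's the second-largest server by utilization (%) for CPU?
cache-01

Top 3 for CPU: web-02 ≈ 90, cache-01 ≈ 70, db-replica-2 ≈ 40.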